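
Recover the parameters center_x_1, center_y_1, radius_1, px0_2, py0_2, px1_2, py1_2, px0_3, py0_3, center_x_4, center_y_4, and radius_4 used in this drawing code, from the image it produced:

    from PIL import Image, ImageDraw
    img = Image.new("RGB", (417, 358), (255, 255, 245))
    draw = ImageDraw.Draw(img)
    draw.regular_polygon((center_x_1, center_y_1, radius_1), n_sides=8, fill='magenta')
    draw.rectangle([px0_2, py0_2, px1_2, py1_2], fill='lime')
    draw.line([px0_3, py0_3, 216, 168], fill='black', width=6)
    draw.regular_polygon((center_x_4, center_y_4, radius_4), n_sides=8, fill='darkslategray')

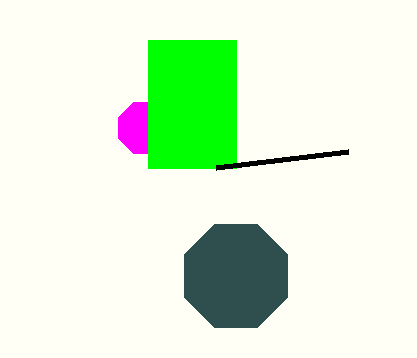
center_x_1 = 144
center_y_1 = 128
radius_1 = 28
px0_2 = 148
py0_2 = 40
px1_2 = 236
py1_2 = 168
px0_3 = 348
py0_3 = 152
center_x_4 = 236
center_y_4 = 276
radius_4 = 56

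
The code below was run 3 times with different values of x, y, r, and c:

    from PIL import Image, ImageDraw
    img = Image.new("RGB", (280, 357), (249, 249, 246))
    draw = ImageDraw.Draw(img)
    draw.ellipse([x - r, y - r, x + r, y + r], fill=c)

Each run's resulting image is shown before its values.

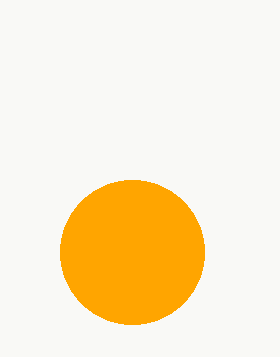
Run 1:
x = 132, y = 252, r = 72, c = 'orange'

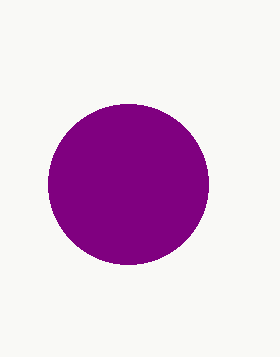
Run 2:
x = 128, y = 184, r = 80, c = 'purple'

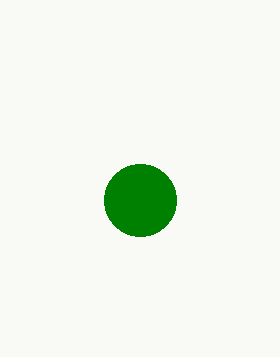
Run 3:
x = 140; y = 200; r = 36; c = 'green'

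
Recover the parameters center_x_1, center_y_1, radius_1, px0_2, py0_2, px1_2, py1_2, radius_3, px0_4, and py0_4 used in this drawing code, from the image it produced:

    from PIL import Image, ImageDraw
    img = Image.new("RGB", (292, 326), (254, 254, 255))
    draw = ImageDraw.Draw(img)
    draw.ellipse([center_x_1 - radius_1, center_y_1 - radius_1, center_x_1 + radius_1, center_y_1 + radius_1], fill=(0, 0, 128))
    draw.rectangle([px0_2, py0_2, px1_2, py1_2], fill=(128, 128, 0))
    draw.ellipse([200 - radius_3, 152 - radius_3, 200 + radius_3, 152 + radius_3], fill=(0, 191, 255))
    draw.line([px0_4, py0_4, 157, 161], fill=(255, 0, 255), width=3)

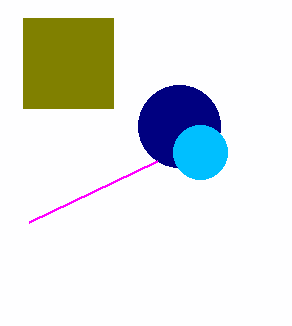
center_x_1 = 179, center_y_1 = 126, radius_1 = 41, px0_2 = 23, py0_2 = 18, px1_2 = 113, py1_2 = 108, radius_3 = 27, px0_4 = 29, py0_4 = 222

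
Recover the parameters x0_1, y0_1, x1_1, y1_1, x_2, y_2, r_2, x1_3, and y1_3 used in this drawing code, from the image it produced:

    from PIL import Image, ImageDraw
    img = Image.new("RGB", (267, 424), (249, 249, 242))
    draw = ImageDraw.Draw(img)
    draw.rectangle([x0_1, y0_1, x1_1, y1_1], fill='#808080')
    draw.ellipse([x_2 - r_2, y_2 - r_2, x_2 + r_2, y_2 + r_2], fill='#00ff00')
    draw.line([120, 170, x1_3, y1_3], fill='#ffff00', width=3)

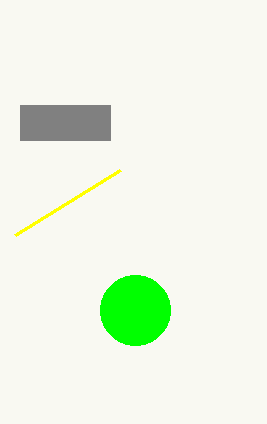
x0_1 = 20, y0_1 = 105, x1_1 = 110, y1_1 = 140, x_2 = 135, y_2 = 310, r_2 = 35, x1_3 = 15, y1_3 = 235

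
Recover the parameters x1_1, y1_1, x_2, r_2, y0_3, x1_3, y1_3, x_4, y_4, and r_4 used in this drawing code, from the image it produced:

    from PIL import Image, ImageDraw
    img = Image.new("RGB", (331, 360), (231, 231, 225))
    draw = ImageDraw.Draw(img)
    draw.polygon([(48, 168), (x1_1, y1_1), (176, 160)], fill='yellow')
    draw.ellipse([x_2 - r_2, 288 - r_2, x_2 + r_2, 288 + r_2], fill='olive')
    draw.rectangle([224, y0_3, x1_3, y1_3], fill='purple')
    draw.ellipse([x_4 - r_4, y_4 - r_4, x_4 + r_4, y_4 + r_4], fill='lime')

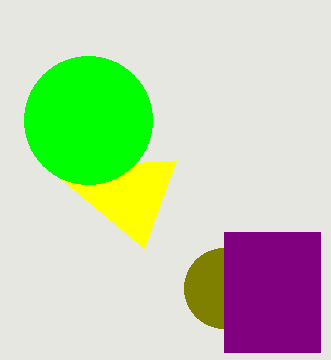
x1_1 = 144
y1_1 = 248
x_2 = 224
r_2 = 40
y0_3 = 232
x1_3 = 320
y1_3 = 352
x_4 = 88
y_4 = 120
r_4 = 64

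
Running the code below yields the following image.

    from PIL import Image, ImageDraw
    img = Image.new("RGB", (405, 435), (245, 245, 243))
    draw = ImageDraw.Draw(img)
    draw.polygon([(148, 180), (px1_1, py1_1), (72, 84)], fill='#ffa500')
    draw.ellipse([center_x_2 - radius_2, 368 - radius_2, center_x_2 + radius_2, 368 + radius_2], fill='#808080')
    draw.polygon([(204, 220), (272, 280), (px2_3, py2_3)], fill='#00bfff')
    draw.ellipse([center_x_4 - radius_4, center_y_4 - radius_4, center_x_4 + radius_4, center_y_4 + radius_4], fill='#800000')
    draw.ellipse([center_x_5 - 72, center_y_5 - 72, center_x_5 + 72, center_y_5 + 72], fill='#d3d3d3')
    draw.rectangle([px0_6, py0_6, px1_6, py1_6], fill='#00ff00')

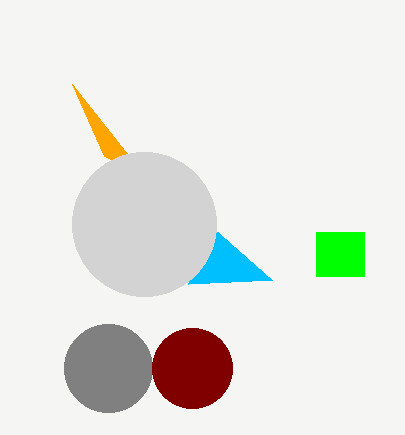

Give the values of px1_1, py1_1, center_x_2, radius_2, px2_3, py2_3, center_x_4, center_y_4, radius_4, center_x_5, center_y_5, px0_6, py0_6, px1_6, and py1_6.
px1_1 = 104
py1_1 = 156
center_x_2 = 108
radius_2 = 44
px2_3 = 188
py2_3 = 284
center_x_4 = 192
center_y_4 = 368
radius_4 = 40
center_x_5 = 144
center_y_5 = 224
px0_6 = 316
py0_6 = 232
px1_6 = 364
py1_6 = 276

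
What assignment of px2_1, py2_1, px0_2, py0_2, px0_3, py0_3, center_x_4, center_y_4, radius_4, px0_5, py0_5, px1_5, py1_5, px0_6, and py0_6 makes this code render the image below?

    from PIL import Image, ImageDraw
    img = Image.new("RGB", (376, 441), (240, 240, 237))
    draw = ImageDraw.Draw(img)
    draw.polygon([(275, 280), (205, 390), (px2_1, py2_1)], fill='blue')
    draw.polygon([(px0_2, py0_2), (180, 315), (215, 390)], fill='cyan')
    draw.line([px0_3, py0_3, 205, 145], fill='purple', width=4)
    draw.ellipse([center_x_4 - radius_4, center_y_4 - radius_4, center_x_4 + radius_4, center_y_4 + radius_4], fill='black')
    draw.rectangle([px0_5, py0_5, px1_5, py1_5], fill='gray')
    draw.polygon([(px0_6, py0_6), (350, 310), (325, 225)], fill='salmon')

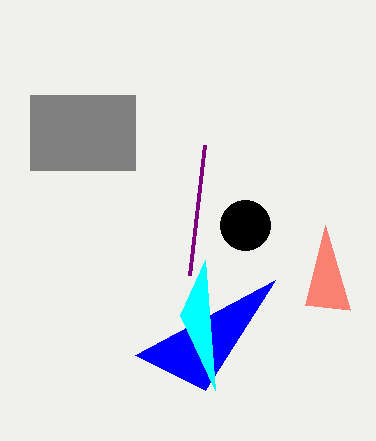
px2_1 = 135
py2_1 = 355
px0_2 = 205
py0_2 = 260
px0_3 = 190
py0_3 = 275
center_x_4 = 245
center_y_4 = 225
radius_4 = 25
px0_5 = 30
py0_5 = 95
px1_5 = 135
py1_5 = 170
px0_6 = 305
py0_6 = 305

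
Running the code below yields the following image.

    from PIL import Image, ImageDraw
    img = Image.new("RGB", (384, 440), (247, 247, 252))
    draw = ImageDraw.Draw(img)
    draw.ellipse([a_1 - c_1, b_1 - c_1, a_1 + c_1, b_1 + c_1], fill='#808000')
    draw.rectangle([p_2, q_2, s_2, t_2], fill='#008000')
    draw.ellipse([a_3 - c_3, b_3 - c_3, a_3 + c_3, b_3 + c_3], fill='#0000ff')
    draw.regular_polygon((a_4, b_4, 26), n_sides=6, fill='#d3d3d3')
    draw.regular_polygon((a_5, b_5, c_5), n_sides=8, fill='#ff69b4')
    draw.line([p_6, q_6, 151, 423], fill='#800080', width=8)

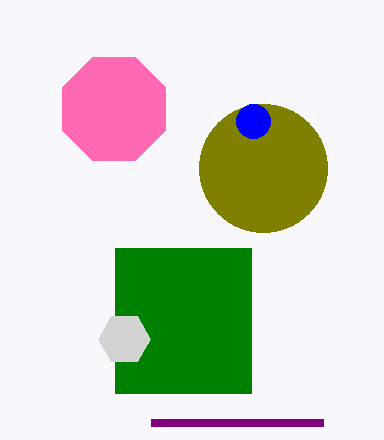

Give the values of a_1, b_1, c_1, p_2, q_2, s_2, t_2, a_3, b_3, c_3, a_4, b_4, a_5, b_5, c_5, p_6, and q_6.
a_1 = 263, b_1 = 168, c_1 = 64, p_2 = 115, q_2 = 248, s_2 = 251, t_2 = 393, a_3 = 253, b_3 = 121, c_3 = 17, a_4 = 124, b_4 = 339, a_5 = 114, b_5 = 109, c_5 = 56, p_6 = 323, q_6 = 423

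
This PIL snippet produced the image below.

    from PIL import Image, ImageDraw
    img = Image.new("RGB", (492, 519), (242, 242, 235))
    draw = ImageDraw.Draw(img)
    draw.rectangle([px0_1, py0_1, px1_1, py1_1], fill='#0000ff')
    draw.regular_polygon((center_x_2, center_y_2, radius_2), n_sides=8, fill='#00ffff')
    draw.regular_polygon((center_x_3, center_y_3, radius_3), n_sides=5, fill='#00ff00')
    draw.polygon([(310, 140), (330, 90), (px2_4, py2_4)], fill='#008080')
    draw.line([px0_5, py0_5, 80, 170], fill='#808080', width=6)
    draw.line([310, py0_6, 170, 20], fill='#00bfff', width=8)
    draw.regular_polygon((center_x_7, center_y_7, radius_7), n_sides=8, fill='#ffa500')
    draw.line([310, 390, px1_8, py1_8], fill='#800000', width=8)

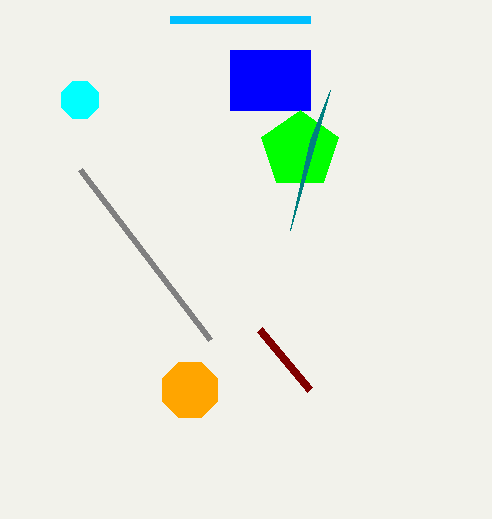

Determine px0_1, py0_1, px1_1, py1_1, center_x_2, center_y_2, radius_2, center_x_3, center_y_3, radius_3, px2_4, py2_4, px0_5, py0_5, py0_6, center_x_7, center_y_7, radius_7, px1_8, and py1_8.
px0_1 = 230
py0_1 = 50
px1_1 = 310
py1_1 = 110
center_x_2 = 80
center_y_2 = 100
radius_2 = 20
center_x_3 = 300
center_y_3 = 150
radius_3 = 40
px2_4 = 290
py2_4 = 230
px0_5 = 210
py0_5 = 340
py0_6 = 20
center_x_7 = 190
center_y_7 = 390
radius_7 = 30
px1_8 = 260
py1_8 = 330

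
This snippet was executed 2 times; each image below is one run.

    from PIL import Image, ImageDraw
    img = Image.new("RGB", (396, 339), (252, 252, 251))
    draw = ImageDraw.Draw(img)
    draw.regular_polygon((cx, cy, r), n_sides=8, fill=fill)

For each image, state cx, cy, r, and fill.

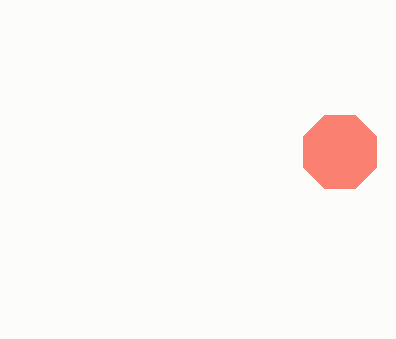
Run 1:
cx = 340; cy = 152; r = 40; fill = 'salmon'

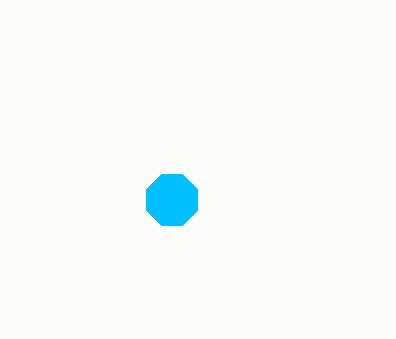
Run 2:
cx = 172, cy = 200, r = 28, fill = 'deepskyblue'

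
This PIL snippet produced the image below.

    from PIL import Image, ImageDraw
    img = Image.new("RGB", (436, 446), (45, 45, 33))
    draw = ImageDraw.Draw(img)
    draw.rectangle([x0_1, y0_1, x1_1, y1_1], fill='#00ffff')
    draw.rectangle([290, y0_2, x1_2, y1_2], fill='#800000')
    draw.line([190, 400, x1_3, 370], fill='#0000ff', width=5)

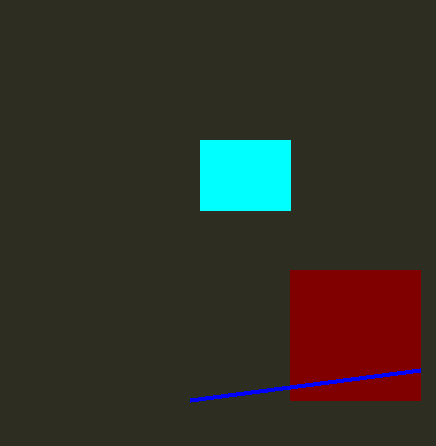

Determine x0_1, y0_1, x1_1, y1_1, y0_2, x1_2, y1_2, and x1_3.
x0_1 = 200, y0_1 = 140, x1_1 = 290, y1_1 = 210, y0_2 = 270, x1_2 = 420, y1_2 = 400, x1_3 = 420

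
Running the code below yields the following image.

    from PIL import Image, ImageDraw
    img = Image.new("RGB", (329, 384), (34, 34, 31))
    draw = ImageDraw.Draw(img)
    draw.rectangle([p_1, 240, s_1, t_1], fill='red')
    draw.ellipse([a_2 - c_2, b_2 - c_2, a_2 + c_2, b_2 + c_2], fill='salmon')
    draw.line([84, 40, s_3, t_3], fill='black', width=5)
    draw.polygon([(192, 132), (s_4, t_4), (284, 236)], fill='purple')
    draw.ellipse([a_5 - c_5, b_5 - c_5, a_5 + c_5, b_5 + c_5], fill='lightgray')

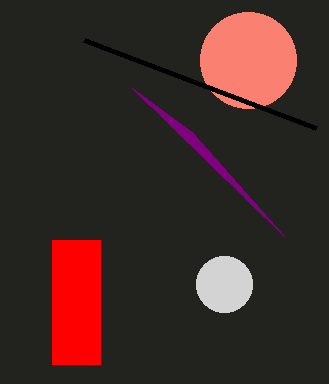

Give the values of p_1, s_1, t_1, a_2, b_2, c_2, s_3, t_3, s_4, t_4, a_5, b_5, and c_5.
p_1 = 52
s_1 = 100
t_1 = 364
a_2 = 248
b_2 = 60
c_2 = 48
s_3 = 316
t_3 = 128
s_4 = 132
t_4 = 88
a_5 = 224
b_5 = 284
c_5 = 28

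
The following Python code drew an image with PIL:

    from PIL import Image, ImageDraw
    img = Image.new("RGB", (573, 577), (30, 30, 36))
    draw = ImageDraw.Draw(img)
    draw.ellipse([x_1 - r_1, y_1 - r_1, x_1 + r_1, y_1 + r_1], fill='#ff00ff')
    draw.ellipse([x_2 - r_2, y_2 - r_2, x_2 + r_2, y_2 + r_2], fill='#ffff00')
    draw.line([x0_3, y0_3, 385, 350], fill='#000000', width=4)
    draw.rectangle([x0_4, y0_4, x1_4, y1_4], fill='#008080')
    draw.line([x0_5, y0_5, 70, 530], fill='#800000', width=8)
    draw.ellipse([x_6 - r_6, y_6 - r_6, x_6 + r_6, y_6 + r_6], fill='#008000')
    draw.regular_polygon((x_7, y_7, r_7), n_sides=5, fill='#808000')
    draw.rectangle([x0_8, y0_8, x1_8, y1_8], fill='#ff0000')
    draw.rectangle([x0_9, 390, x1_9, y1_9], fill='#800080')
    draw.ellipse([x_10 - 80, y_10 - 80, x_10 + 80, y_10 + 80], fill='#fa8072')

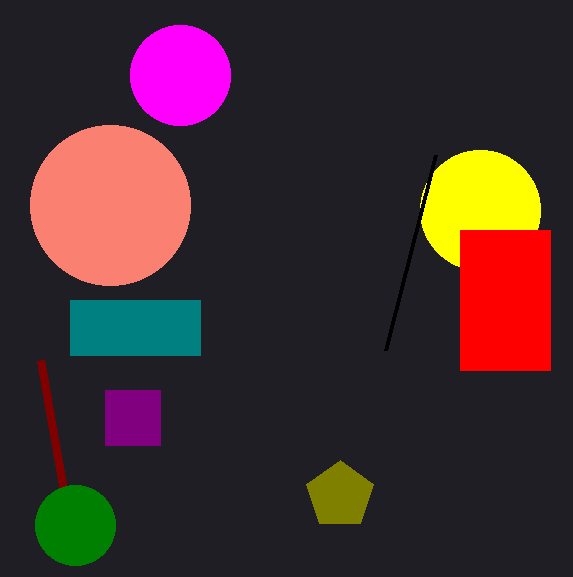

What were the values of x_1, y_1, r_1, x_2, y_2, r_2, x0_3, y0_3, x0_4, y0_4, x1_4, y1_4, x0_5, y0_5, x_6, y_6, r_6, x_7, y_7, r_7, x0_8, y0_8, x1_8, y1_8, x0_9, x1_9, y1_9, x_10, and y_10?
x_1 = 180
y_1 = 75
r_1 = 50
x_2 = 480
y_2 = 210
r_2 = 60
x0_3 = 435
y0_3 = 155
x0_4 = 70
y0_4 = 300
x1_4 = 200
y1_4 = 355
x0_5 = 40
y0_5 = 360
x_6 = 75
y_6 = 525
r_6 = 40
x_7 = 340
y_7 = 495
r_7 = 35
x0_8 = 460
y0_8 = 230
x1_8 = 550
y1_8 = 370
x0_9 = 105
x1_9 = 160
y1_9 = 445
x_10 = 110
y_10 = 205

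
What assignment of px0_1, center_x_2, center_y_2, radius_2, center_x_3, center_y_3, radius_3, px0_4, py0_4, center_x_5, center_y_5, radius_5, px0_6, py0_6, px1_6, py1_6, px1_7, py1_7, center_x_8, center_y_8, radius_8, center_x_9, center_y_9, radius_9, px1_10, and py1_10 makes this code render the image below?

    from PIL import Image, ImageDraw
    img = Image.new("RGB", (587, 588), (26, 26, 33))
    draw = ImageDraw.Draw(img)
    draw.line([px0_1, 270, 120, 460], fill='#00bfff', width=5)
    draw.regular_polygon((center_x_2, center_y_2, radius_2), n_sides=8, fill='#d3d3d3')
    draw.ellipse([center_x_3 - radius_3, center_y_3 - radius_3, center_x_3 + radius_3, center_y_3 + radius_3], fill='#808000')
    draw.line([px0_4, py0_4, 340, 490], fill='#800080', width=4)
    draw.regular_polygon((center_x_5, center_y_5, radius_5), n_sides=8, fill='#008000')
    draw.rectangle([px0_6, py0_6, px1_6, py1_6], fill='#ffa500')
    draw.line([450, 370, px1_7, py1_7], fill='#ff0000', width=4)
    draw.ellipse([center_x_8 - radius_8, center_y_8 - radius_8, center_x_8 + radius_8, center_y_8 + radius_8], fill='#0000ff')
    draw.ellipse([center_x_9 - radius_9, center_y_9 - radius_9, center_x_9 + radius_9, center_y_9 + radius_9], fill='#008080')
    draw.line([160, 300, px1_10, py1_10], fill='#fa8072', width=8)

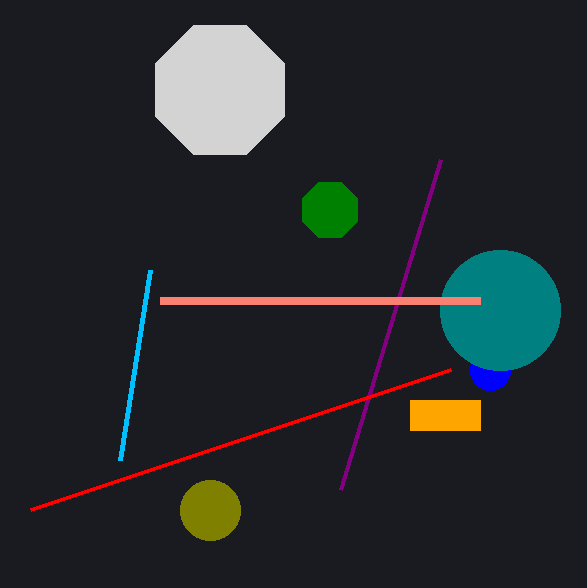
px0_1 = 150
center_x_2 = 220
center_y_2 = 90
radius_2 = 70
center_x_3 = 210
center_y_3 = 510
radius_3 = 30
px0_4 = 440
py0_4 = 160
center_x_5 = 330
center_y_5 = 210
radius_5 = 30
px0_6 = 410
py0_6 = 400
px1_6 = 480
py1_6 = 430
px1_7 = 30
py1_7 = 510
center_x_8 = 490
center_y_8 = 370
radius_8 = 20
center_x_9 = 500
center_y_9 = 310
radius_9 = 60
px1_10 = 480
py1_10 = 300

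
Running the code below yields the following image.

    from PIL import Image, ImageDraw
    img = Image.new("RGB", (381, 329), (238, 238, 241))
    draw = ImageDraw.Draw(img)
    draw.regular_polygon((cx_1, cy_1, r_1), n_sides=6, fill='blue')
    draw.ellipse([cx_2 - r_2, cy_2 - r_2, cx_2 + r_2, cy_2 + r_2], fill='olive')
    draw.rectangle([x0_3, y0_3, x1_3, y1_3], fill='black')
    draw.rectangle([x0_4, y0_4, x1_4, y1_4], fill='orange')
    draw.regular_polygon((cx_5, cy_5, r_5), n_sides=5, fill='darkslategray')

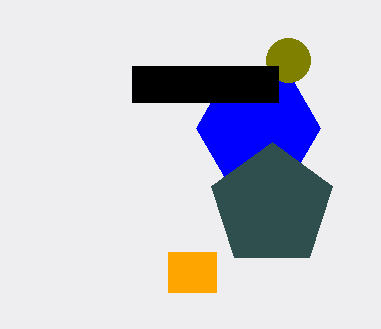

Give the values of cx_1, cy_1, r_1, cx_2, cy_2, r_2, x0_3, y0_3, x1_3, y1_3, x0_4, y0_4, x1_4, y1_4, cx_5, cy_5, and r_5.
cx_1 = 258, cy_1 = 128, r_1 = 62, cx_2 = 288, cy_2 = 60, r_2 = 22, x0_3 = 132, y0_3 = 66, x1_3 = 278, y1_3 = 102, x0_4 = 168, y0_4 = 252, x1_4 = 216, y1_4 = 292, cx_5 = 272, cy_5 = 206, r_5 = 64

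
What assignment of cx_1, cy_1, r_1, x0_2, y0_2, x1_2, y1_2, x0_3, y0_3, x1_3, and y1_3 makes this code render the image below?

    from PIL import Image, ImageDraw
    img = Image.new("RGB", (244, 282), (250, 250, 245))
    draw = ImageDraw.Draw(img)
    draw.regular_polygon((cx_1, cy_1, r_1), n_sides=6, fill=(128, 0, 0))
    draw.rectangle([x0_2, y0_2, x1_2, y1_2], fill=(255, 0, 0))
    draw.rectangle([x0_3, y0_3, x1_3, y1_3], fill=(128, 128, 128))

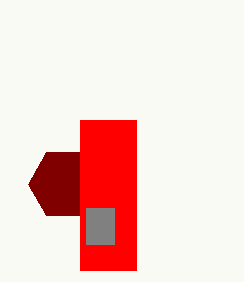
cx_1 = 64
cy_1 = 184
r_1 = 36
x0_2 = 80
y0_2 = 120
x1_2 = 136
y1_2 = 270
x0_3 = 86
y0_3 = 208
x1_3 = 114
y1_3 = 244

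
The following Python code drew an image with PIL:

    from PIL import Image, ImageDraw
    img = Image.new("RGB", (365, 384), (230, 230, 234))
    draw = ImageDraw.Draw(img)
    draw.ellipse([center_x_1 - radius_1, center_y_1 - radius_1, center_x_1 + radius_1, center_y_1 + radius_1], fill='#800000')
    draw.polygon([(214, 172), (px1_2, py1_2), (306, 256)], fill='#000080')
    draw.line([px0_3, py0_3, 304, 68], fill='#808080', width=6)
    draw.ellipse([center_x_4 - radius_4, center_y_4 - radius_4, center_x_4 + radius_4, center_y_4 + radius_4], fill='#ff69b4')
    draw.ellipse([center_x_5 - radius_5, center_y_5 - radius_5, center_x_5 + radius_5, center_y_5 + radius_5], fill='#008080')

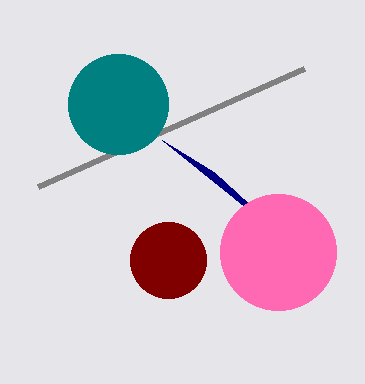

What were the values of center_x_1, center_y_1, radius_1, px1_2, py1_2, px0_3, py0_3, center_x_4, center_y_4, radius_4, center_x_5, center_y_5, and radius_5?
center_x_1 = 168; center_y_1 = 260; radius_1 = 38; px1_2 = 162; py1_2 = 140; px0_3 = 38; py0_3 = 186; center_x_4 = 278; center_y_4 = 252; radius_4 = 58; center_x_5 = 118; center_y_5 = 104; radius_5 = 50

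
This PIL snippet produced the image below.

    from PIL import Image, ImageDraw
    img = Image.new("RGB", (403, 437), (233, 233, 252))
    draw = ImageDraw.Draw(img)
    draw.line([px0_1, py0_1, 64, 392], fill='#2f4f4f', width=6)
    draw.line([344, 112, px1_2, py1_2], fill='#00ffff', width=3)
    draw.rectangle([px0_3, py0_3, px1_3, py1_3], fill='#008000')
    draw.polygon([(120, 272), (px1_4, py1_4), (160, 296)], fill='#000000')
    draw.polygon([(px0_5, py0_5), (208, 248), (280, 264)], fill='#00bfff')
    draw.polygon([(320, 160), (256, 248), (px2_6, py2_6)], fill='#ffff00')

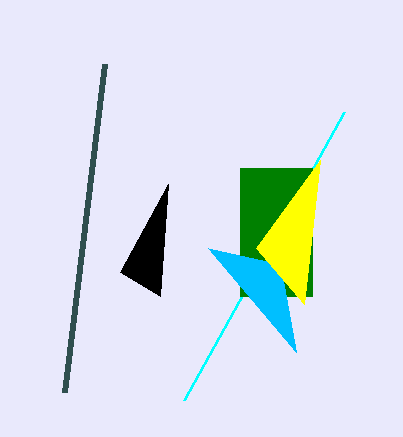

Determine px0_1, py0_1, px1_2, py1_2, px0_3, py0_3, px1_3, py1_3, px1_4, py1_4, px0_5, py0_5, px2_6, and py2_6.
px0_1 = 104; py0_1 = 64; px1_2 = 184; py1_2 = 400; px0_3 = 240; py0_3 = 168; px1_3 = 312; py1_3 = 296; px1_4 = 168; py1_4 = 184; px0_5 = 296; py0_5 = 352; px2_6 = 304; py2_6 = 304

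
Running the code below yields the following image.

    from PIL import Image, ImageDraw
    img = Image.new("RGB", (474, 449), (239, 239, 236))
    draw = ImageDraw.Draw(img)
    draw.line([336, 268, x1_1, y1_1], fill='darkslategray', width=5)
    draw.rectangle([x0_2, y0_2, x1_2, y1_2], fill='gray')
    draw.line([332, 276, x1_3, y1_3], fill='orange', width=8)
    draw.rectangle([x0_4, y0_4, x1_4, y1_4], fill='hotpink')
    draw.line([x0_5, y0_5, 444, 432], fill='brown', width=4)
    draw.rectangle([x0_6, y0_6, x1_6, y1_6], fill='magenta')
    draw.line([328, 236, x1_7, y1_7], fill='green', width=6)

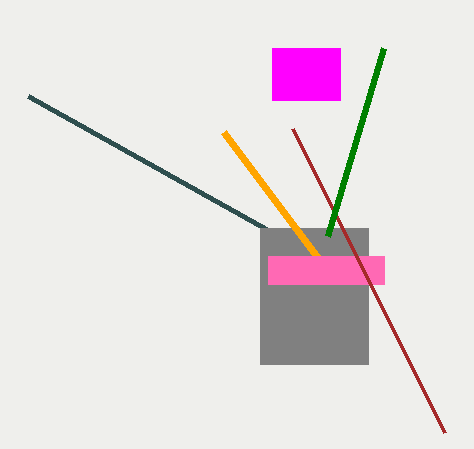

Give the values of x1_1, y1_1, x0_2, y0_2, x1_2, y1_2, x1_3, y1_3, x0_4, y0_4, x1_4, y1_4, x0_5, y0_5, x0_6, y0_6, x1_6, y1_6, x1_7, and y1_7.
x1_1 = 28, y1_1 = 96, x0_2 = 260, y0_2 = 228, x1_2 = 368, y1_2 = 364, x1_3 = 224, y1_3 = 132, x0_4 = 268, y0_4 = 256, x1_4 = 384, y1_4 = 284, x0_5 = 292, y0_5 = 128, x0_6 = 272, y0_6 = 48, x1_6 = 340, y1_6 = 100, x1_7 = 384, y1_7 = 48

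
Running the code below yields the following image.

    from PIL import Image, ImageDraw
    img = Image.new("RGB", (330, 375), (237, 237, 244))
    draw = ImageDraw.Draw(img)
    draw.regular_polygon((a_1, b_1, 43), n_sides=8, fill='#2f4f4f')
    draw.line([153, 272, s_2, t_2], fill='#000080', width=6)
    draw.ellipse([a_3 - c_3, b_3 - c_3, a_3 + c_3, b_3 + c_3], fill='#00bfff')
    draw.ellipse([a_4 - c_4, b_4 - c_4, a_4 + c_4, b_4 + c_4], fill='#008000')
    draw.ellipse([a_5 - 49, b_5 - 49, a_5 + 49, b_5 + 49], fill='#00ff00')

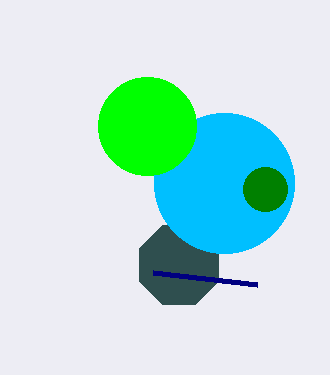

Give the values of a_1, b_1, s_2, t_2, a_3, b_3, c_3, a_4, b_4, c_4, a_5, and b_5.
a_1 = 179, b_1 = 265, s_2 = 257, t_2 = 284, a_3 = 224, b_3 = 183, c_3 = 70, a_4 = 265, b_4 = 189, c_4 = 22, a_5 = 147, b_5 = 126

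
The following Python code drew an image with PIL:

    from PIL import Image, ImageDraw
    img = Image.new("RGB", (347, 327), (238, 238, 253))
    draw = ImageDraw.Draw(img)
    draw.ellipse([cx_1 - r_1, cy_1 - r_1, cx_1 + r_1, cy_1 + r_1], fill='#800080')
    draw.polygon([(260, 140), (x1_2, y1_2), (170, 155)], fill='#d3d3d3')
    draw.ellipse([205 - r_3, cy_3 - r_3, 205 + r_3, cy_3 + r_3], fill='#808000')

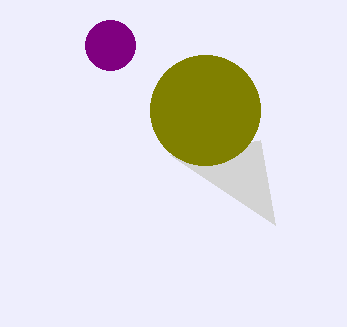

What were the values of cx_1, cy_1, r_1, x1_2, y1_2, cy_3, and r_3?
cx_1 = 110, cy_1 = 45, r_1 = 25, x1_2 = 275, y1_2 = 225, cy_3 = 110, r_3 = 55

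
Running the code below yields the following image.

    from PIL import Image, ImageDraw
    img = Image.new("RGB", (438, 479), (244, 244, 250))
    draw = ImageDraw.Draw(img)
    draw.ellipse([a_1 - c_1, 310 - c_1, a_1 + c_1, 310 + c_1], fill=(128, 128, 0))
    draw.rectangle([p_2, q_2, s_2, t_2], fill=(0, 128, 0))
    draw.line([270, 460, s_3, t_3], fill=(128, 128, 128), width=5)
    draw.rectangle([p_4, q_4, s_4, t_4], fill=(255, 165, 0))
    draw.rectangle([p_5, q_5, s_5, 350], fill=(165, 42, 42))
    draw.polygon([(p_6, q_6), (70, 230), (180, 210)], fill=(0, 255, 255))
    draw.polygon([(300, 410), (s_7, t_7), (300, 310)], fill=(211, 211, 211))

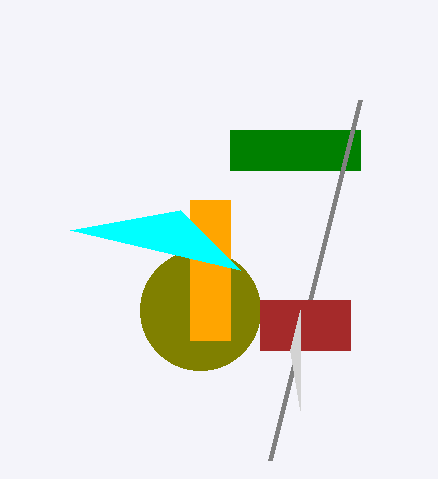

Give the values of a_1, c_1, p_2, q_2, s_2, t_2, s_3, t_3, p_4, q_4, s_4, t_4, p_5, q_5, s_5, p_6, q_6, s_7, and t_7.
a_1 = 200, c_1 = 60, p_2 = 230, q_2 = 130, s_2 = 360, t_2 = 170, s_3 = 360, t_3 = 100, p_4 = 190, q_4 = 200, s_4 = 230, t_4 = 340, p_5 = 260, q_5 = 300, s_5 = 350, p_6 = 240, q_6 = 270, s_7 = 290, t_7 = 350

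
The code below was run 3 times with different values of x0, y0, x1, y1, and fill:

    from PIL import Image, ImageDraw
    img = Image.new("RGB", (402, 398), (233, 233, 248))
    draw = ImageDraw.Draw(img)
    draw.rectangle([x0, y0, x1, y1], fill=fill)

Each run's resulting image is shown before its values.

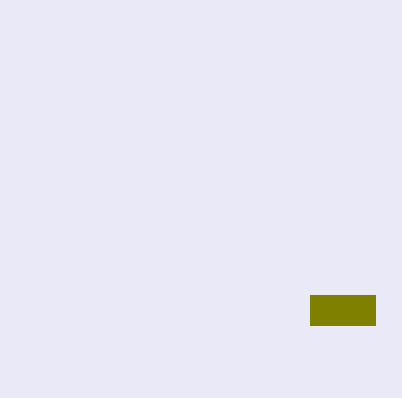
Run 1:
x0 = 310, y0 = 295, x1 = 375, y1 = 325, fill = 'olive'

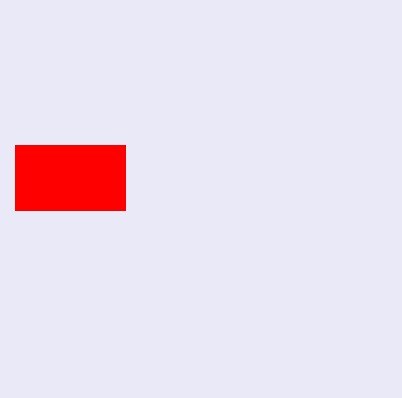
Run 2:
x0 = 15
y0 = 145
x1 = 125
y1 = 210
fill = 'red'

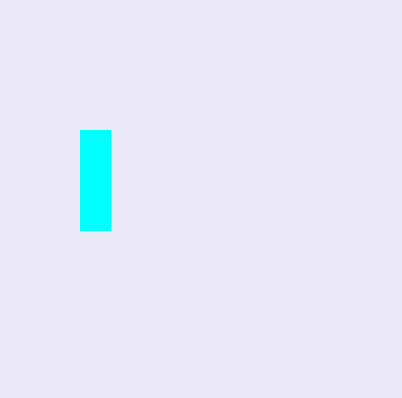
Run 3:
x0 = 80; y0 = 130; x1 = 110; y1 = 230; fill = 'cyan'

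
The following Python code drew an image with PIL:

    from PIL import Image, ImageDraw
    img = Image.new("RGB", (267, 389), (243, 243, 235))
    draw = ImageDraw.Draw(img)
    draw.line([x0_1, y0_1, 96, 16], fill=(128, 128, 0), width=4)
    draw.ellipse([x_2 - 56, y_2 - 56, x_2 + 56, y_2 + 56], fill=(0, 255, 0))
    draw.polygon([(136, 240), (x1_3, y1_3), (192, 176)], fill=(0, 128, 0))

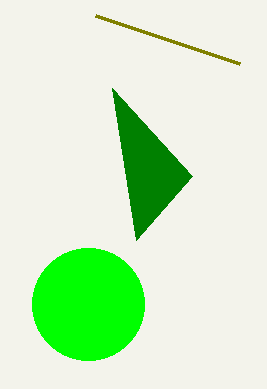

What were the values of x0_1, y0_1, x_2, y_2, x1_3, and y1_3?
x0_1 = 240; y0_1 = 64; x_2 = 88; y_2 = 304; x1_3 = 112; y1_3 = 88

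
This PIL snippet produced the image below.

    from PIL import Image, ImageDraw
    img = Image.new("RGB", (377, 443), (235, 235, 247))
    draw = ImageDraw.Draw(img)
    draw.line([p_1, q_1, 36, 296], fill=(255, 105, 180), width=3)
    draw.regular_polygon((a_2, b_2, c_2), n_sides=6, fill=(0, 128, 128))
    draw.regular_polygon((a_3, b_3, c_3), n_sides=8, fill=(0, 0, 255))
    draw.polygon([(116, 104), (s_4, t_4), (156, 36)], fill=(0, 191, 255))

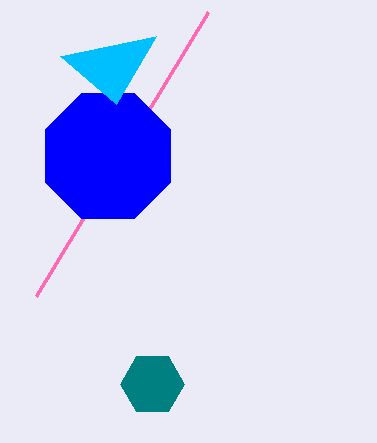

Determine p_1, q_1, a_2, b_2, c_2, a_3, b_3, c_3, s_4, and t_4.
p_1 = 208, q_1 = 12, a_2 = 152, b_2 = 384, c_2 = 32, a_3 = 108, b_3 = 156, c_3 = 68, s_4 = 60, t_4 = 56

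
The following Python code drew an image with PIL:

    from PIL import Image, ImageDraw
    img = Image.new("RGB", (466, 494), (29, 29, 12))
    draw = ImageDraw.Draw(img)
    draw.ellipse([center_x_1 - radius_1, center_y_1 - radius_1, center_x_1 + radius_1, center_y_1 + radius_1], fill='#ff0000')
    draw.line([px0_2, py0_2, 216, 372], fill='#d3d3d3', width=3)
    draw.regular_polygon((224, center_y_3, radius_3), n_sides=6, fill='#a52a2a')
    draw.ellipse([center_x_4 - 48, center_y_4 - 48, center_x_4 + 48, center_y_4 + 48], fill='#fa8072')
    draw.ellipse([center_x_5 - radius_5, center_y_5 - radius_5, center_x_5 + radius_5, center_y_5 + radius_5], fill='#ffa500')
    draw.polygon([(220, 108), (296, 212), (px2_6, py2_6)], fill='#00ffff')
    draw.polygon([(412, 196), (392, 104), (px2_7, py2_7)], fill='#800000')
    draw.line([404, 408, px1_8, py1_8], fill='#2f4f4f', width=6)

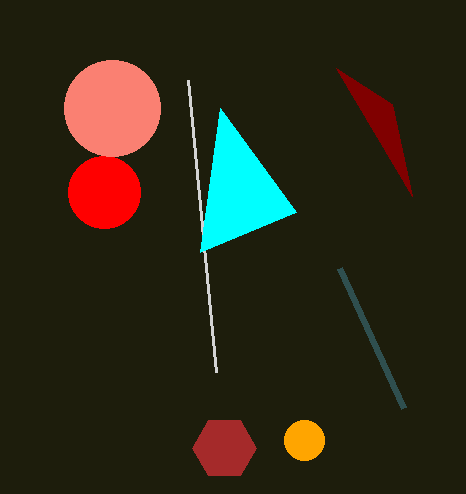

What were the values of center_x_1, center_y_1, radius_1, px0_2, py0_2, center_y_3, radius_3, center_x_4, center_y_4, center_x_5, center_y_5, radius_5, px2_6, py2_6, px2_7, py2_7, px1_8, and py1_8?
center_x_1 = 104, center_y_1 = 192, radius_1 = 36, px0_2 = 188, py0_2 = 80, center_y_3 = 448, radius_3 = 32, center_x_4 = 112, center_y_4 = 108, center_x_5 = 304, center_y_5 = 440, radius_5 = 20, px2_6 = 200, py2_6 = 252, px2_7 = 336, py2_7 = 68, px1_8 = 340, py1_8 = 268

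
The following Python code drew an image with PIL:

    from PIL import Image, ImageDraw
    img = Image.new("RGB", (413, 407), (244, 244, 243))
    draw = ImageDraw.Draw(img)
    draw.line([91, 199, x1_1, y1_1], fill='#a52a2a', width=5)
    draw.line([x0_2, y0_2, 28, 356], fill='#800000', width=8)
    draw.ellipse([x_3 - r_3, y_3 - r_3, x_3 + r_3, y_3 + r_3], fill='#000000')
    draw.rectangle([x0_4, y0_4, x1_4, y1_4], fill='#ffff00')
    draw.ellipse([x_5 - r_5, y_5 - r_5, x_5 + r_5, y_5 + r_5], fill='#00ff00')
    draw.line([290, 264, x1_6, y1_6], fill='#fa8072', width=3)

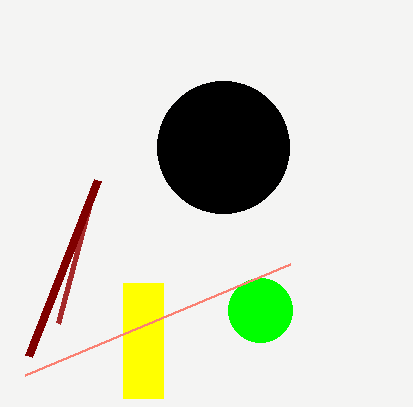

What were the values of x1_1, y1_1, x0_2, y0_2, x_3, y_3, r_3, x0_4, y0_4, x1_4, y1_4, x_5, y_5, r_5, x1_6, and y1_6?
x1_1 = 58, y1_1 = 323, x0_2 = 97, y0_2 = 180, x_3 = 223, y_3 = 147, r_3 = 66, x0_4 = 123, y0_4 = 283, x1_4 = 163, y1_4 = 398, x_5 = 260, y_5 = 310, r_5 = 32, x1_6 = 25, y1_6 = 375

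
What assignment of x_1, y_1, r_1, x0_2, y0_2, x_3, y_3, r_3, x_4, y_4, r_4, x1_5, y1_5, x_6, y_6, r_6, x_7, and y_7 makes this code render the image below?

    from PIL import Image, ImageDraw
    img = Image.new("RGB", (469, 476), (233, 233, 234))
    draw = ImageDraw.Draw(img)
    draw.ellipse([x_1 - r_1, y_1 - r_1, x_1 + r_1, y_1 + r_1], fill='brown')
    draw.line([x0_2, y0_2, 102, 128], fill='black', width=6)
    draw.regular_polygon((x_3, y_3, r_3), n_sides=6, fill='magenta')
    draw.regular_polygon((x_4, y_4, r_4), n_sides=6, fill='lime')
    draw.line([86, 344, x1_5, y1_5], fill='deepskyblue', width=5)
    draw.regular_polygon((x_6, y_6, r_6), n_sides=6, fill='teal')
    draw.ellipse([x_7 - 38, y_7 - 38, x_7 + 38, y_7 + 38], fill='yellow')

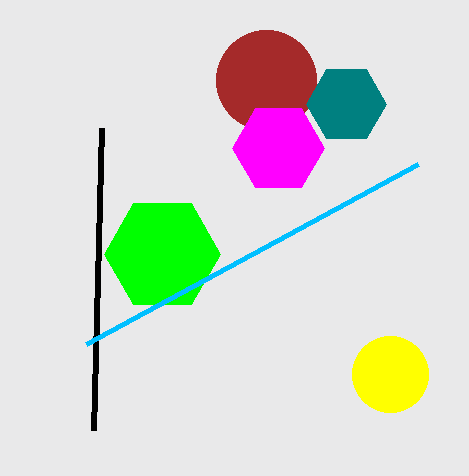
x_1 = 266; y_1 = 80; r_1 = 50; x0_2 = 94; y0_2 = 430; x_3 = 278; y_3 = 148; r_3 = 46; x_4 = 162; y_4 = 254; r_4 = 58; x1_5 = 418; y1_5 = 164; x_6 = 346; y_6 = 104; r_6 = 40; x_7 = 390; y_7 = 374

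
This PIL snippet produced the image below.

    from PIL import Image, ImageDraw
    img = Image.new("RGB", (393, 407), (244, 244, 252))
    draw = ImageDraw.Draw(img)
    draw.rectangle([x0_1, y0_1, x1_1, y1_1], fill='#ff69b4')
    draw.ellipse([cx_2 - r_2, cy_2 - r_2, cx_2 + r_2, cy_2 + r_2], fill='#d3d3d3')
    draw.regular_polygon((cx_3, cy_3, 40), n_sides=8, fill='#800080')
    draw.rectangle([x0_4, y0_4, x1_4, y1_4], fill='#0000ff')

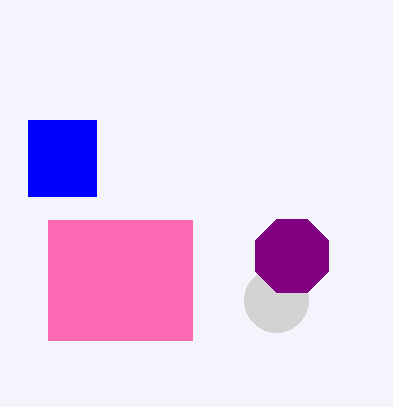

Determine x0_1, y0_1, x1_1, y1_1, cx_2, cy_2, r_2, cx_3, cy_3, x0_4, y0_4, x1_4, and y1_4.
x0_1 = 48, y0_1 = 220, x1_1 = 192, y1_1 = 340, cx_2 = 276, cy_2 = 300, r_2 = 32, cx_3 = 292, cy_3 = 256, x0_4 = 28, y0_4 = 120, x1_4 = 96, y1_4 = 196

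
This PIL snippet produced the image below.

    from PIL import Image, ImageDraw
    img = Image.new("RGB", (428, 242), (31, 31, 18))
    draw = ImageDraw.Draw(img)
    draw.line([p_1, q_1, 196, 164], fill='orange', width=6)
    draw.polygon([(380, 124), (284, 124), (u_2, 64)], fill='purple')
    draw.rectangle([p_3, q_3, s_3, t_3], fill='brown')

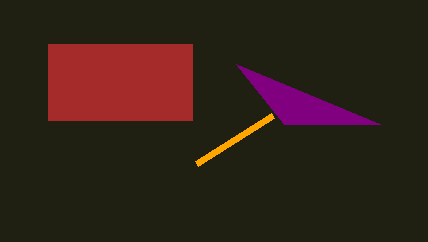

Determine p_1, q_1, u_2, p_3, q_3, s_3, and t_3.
p_1 = 272
q_1 = 116
u_2 = 236
p_3 = 48
q_3 = 44
s_3 = 192
t_3 = 120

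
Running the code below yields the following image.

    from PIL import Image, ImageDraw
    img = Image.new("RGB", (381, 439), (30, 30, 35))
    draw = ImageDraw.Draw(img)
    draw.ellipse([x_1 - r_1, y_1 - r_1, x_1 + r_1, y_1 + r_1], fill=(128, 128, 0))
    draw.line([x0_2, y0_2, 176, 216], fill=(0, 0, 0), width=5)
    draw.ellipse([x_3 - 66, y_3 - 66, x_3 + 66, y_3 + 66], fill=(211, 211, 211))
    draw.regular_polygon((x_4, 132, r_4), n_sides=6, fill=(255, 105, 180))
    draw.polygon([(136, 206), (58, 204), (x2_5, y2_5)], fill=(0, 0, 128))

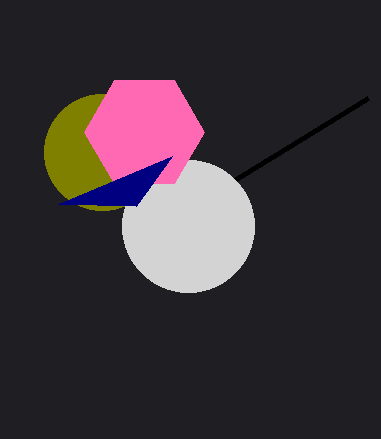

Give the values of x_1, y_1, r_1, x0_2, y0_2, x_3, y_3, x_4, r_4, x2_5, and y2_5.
x_1 = 102, y_1 = 152, r_1 = 58, x0_2 = 368, y0_2 = 98, x_3 = 188, y_3 = 226, x_4 = 144, r_4 = 60, x2_5 = 172, y2_5 = 156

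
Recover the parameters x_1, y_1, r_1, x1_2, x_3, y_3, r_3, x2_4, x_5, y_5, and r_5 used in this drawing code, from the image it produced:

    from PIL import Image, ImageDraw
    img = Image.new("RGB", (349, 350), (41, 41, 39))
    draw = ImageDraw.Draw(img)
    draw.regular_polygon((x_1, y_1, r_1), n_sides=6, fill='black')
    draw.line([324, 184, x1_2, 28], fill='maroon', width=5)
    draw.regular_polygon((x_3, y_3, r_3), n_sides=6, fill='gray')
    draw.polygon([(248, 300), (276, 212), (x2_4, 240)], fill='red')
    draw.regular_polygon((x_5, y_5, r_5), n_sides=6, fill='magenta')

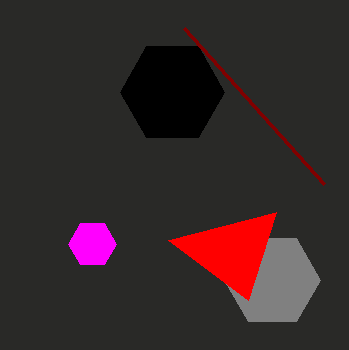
x_1 = 172
y_1 = 92
r_1 = 52
x1_2 = 184
x_3 = 272
y_3 = 280
r_3 = 48
x2_4 = 168
x_5 = 92
y_5 = 244
r_5 = 24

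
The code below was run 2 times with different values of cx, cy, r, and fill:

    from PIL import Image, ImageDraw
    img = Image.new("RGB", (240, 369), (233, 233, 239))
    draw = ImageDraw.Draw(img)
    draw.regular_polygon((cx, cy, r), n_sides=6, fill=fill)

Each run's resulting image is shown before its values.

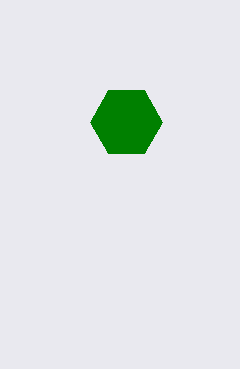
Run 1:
cx = 126, cy = 122, r = 36, fill = 'green'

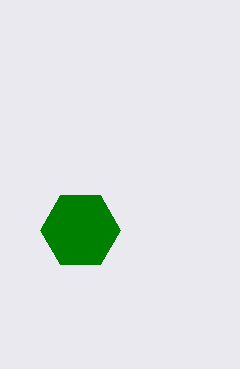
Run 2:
cx = 80
cy = 230
r = 40
fill = 'green'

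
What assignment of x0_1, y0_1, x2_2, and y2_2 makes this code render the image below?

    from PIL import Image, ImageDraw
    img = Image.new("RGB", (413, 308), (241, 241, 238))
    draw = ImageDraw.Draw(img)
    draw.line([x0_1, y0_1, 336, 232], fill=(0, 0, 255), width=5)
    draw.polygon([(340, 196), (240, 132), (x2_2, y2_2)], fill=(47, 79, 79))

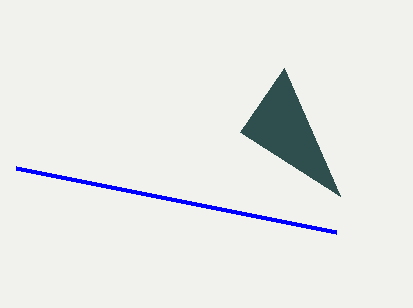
x0_1 = 16
y0_1 = 168
x2_2 = 284
y2_2 = 68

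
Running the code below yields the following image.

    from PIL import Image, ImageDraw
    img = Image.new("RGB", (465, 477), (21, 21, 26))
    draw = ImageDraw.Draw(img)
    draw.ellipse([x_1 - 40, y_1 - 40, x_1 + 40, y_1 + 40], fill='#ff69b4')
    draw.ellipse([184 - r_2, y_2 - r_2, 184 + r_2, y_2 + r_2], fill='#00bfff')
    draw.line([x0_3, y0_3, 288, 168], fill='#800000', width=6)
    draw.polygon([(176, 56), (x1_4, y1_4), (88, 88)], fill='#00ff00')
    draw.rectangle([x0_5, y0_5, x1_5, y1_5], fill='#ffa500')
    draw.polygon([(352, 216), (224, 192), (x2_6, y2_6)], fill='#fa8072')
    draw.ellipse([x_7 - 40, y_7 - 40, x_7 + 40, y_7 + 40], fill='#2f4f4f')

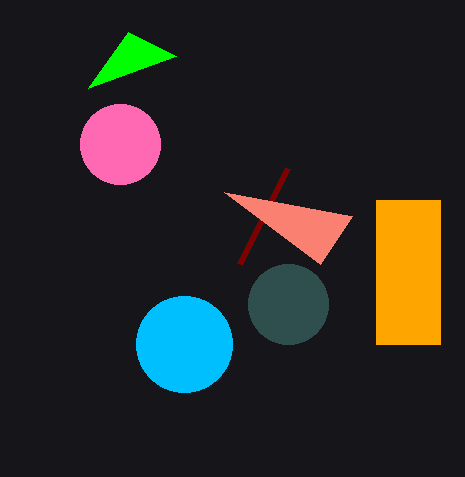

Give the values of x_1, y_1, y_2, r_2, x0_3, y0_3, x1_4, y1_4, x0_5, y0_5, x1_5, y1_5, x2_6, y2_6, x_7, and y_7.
x_1 = 120; y_1 = 144; y_2 = 344; r_2 = 48; x0_3 = 240; y0_3 = 264; x1_4 = 128; y1_4 = 32; x0_5 = 376; y0_5 = 200; x1_5 = 440; y1_5 = 344; x2_6 = 320; y2_6 = 264; x_7 = 288; y_7 = 304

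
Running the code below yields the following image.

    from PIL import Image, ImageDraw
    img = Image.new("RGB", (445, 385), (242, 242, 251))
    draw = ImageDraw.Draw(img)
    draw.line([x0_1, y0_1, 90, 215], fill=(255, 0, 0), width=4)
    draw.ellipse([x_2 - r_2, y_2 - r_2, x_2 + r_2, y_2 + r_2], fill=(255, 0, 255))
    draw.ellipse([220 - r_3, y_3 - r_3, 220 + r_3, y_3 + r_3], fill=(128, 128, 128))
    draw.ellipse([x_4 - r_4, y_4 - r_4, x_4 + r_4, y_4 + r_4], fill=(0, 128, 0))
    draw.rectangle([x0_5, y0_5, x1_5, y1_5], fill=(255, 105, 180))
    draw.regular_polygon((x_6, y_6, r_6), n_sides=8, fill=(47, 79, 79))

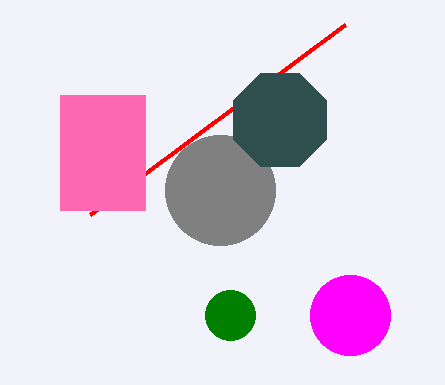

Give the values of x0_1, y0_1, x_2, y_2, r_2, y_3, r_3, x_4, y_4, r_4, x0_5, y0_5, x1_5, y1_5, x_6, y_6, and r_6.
x0_1 = 345; y0_1 = 25; x_2 = 350; y_2 = 315; r_2 = 40; y_3 = 190; r_3 = 55; x_4 = 230; y_4 = 315; r_4 = 25; x0_5 = 60; y0_5 = 95; x1_5 = 145; y1_5 = 210; x_6 = 280; y_6 = 120; r_6 = 50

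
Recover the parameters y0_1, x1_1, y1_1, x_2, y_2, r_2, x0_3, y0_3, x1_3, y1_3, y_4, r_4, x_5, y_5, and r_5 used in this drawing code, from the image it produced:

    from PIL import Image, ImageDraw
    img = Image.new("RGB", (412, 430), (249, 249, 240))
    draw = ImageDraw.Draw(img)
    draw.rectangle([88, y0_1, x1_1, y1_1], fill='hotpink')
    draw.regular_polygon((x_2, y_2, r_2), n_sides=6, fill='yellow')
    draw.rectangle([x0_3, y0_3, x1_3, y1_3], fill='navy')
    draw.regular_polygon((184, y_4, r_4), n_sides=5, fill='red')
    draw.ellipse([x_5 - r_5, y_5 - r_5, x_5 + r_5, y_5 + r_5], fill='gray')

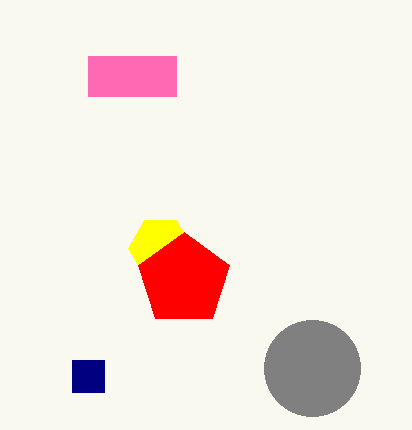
y0_1 = 56, x1_1 = 176, y1_1 = 96, x_2 = 160, y_2 = 248, r_2 = 32, x0_3 = 72, y0_3 = 360, x1_3 = 104, y1_3 = 392, y_4 = 280, r_4 = 48, x_5 = 312, y_5 = 368, r_5 = 48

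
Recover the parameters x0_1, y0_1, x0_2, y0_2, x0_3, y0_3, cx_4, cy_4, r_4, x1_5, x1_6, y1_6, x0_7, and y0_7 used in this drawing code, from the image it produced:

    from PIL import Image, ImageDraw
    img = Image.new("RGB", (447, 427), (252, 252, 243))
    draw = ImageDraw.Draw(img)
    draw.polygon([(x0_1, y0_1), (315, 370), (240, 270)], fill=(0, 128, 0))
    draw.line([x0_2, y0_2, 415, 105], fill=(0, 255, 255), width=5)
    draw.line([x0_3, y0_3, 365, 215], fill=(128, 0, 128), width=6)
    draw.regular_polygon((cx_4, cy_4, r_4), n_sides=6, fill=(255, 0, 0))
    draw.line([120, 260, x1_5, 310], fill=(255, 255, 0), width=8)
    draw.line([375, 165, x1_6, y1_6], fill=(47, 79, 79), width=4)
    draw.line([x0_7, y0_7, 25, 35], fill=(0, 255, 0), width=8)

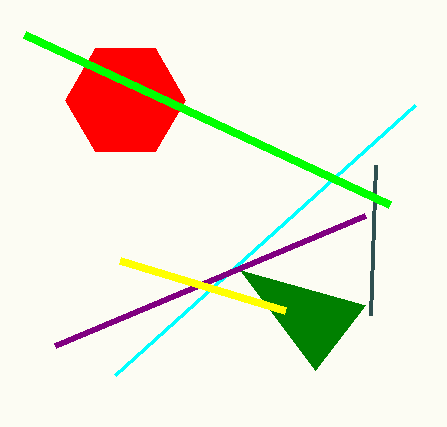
x0_1 = 365, y0_1 = 305, x0_2 = 115, y0_2 = 375, x0_3 = 55, y0_3 = 345, cx_4 = 125, cy_4 = 100, r_4 = 60, x1_5 = 285, x1_6 = 370, y1_6 = 315, x0_7 = 390, y0_7 = 205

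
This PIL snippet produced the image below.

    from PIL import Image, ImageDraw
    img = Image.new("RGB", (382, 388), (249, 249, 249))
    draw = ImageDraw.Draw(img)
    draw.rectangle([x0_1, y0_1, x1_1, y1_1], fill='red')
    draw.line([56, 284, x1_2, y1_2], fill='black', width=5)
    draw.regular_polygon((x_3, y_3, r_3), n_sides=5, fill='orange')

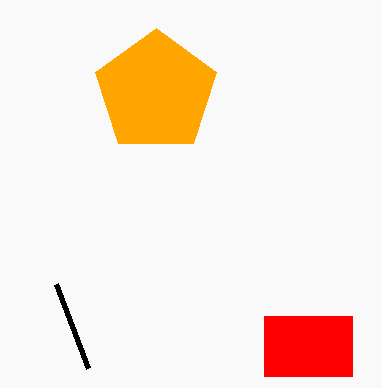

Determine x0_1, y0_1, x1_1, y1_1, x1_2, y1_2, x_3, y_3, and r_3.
x0_1 = 264
y0_1 = 316
x1_1 = 352
y1_1 = 376
x1_2 = 88
y1_2 = 368
x_3 = 156
y_3 = 92
r_3 = 64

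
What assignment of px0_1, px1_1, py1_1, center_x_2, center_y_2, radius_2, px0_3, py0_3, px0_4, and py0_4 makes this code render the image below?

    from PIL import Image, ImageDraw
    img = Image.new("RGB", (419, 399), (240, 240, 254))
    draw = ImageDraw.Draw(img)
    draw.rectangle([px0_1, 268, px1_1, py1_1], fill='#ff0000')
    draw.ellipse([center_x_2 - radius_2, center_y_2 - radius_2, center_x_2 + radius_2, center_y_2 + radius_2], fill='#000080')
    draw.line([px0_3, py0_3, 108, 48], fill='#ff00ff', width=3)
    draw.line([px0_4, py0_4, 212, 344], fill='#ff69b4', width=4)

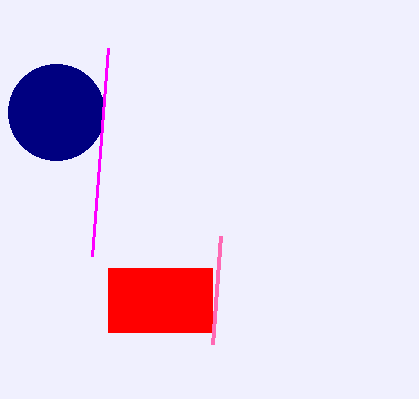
px0_1 = 108, px1_1 = 212, py1_1 = 332, center_x_2 = 56, center_y_2 = 112, radius_2 = 48, px0_3 = 92, py0_3 = 256, px0_4 = 220, py0_4 = 236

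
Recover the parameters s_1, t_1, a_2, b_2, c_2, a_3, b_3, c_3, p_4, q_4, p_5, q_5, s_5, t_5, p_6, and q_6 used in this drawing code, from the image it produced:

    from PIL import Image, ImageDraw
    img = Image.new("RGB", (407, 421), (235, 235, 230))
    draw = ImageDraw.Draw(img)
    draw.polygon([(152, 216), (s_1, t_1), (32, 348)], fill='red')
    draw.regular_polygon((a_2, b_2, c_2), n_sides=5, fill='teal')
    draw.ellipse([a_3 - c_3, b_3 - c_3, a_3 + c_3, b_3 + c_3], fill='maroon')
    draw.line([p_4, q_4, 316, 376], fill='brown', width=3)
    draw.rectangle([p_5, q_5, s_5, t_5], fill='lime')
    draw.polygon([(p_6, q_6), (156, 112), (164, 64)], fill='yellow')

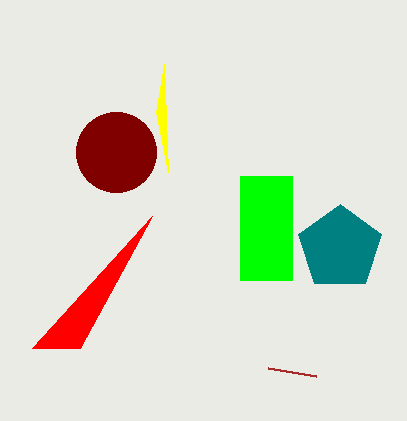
s_1 = 80; t_1 = 348; a_2 = 340; b_2 = 248; c_2 = 44; a_3 = 116; b_3 = 152; c_3 = 40; p_4 = 268; q_4 = 368; p_5 = 240; q_5 = 176; s_5 = 292; t_5 = 280; p_6 = 168; q_6 = 172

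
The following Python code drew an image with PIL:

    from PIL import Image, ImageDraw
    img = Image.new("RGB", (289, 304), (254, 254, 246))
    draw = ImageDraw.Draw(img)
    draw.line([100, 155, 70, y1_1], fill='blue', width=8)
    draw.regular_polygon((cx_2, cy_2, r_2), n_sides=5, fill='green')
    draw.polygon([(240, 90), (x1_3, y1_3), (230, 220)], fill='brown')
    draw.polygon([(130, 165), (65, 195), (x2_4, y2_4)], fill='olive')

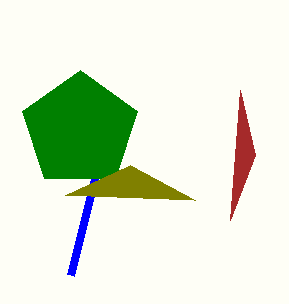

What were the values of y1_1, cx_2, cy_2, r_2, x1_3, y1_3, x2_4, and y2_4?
y1_1 = 275; cx_2 = 80; cy_2 = 130; r_2 = 60; x1_3 = 255; y1_3 = 155; x2_4 = 195; y2_4 = 200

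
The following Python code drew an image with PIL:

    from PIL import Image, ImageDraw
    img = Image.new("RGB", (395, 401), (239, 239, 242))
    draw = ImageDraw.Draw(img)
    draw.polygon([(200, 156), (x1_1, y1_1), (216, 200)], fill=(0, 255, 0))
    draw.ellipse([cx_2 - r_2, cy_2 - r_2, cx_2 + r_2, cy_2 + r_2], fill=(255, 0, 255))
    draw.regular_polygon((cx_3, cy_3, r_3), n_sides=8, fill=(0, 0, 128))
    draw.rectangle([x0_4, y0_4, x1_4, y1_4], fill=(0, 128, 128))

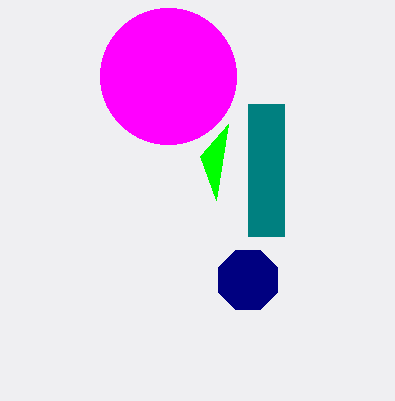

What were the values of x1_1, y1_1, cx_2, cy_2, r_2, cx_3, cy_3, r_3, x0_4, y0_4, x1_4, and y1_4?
x1_1 = 228; y1_1 = 124; cx_2 = 168; cy_2 = 76; r_2 = 68; cx_3 = 248; cy_3 = 280; r_3 = 32; x0_4 = 248; y0_4 = 104; x1_4 = 284; y1_4 = 236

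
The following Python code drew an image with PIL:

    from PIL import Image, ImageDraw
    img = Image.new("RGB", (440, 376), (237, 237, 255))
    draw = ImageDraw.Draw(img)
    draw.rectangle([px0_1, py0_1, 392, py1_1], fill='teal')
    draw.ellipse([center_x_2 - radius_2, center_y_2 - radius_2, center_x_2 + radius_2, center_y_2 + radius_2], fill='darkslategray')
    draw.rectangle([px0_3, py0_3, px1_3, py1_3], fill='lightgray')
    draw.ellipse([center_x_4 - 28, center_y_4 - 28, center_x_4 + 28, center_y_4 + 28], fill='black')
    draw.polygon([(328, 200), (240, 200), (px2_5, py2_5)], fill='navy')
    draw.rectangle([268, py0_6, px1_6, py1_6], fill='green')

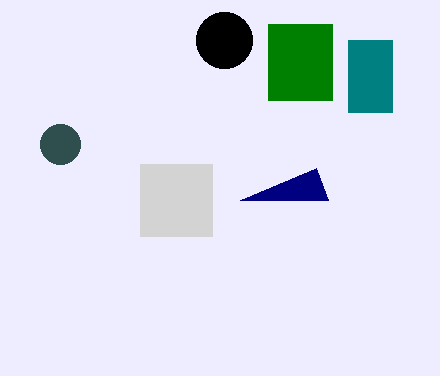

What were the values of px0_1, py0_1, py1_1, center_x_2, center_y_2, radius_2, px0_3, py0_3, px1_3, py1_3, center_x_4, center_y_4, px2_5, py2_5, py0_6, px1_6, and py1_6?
px0_1 = 348; py0_1 = 40; py1_1 = 112; center_x_2 = 60; center_y_2 = 144; radius_2 = 20; px0_3 = 140; py0_3 = 164; px1_3 = 212; py1_3 = 236; center_x_4 = 224; center_y_4 = 40; px2_5 = 316; py2_5 = 168; py0_6 = 24; px1_6 = 332; py1_6 = 100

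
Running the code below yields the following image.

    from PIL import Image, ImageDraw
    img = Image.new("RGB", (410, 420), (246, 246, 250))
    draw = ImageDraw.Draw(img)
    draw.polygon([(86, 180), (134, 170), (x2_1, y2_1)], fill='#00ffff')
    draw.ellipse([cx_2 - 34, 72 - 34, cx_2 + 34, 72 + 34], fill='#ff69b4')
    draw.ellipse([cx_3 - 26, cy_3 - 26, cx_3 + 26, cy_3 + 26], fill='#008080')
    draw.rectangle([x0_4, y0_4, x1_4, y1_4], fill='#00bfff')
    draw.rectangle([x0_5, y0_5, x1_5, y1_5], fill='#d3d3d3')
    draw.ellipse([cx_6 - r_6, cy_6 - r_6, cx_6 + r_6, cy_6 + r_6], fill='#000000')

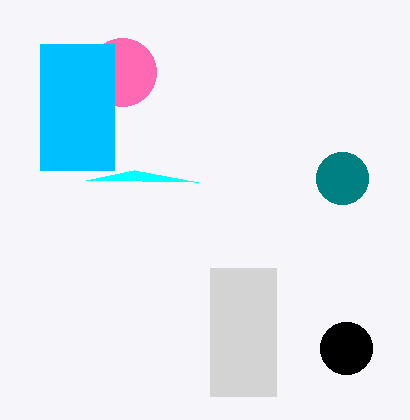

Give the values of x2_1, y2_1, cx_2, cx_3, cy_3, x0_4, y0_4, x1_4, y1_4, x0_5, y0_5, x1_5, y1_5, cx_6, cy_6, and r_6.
x2_1 = 198, y2_1 = 182, cx_2 = 122, cx_3 = 342, cy_3 = 178, x0_4 = 40, y0_4 = 44, x1_4 = 114, y1_4 = 170, x0_5 = 210, y0_5 = 268, x1_5 = 276, y1_5 = 396, cx_6 = 346, cy_6 = 348, r_6 = 26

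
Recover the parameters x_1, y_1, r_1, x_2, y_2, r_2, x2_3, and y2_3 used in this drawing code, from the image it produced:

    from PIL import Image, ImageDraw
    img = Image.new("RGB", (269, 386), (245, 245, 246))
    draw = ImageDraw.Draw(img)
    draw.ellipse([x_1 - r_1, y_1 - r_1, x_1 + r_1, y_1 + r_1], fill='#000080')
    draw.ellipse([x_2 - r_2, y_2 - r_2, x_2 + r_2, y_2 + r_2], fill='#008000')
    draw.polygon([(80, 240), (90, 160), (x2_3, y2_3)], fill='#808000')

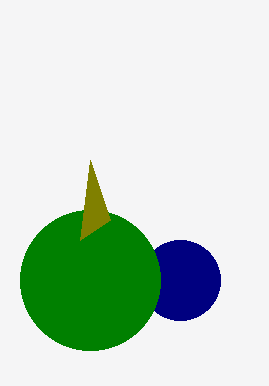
x_1 = 180, y_1 = 280, r_1 = 40, x_2 = 90, y_2 = 280, r_2 = 70, x2_3 = 110, y2_3 = 220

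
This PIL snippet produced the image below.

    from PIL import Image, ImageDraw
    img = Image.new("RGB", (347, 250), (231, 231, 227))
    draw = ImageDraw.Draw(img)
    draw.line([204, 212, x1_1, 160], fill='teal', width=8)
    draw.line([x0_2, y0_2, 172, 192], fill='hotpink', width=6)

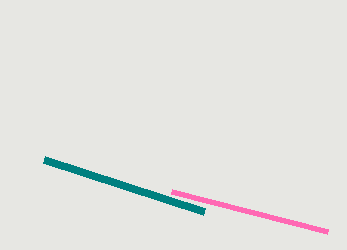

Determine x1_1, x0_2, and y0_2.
x1_1 = 44
x0_2 = 328
y0_2 = 232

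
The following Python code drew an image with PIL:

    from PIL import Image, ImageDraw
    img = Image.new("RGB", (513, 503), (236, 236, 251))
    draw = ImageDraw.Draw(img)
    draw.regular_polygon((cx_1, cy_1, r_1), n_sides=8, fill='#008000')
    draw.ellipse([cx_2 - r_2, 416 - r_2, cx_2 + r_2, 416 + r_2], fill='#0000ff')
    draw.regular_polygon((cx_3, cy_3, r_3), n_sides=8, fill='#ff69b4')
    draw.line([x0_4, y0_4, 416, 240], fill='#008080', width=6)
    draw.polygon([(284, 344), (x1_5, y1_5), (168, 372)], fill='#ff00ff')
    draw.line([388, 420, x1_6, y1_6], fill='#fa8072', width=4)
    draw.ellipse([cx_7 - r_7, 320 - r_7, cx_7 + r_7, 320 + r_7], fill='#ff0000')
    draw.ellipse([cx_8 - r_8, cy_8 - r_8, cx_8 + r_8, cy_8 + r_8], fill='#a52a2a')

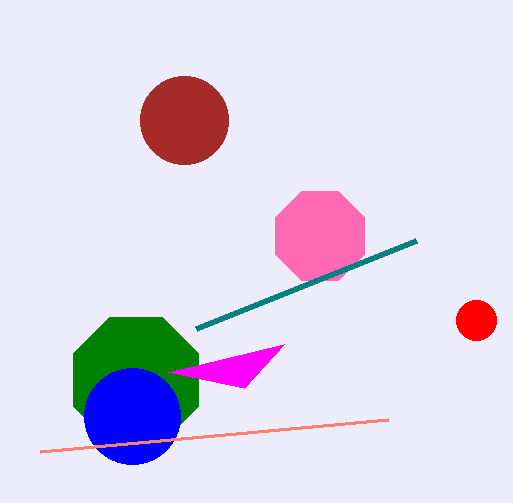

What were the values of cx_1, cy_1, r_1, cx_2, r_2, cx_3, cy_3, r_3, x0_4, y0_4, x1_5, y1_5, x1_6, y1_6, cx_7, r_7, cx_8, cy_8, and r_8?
cx_1 = 136; cy_1 = 380; r_1 = 68; cx_2 = 132; r_2 = 48; cx_3 = 320; cy_3 = 236; r_3 = 48; x0_4 = 196; y0_4 = 328; x1_5 = 244; y1_5 = 388; x1_6 = 40; y1_6 = 452; cx_7 = 476; r_7 = 20; cx_8 = 184; cy_8 = 120; r_8 = 44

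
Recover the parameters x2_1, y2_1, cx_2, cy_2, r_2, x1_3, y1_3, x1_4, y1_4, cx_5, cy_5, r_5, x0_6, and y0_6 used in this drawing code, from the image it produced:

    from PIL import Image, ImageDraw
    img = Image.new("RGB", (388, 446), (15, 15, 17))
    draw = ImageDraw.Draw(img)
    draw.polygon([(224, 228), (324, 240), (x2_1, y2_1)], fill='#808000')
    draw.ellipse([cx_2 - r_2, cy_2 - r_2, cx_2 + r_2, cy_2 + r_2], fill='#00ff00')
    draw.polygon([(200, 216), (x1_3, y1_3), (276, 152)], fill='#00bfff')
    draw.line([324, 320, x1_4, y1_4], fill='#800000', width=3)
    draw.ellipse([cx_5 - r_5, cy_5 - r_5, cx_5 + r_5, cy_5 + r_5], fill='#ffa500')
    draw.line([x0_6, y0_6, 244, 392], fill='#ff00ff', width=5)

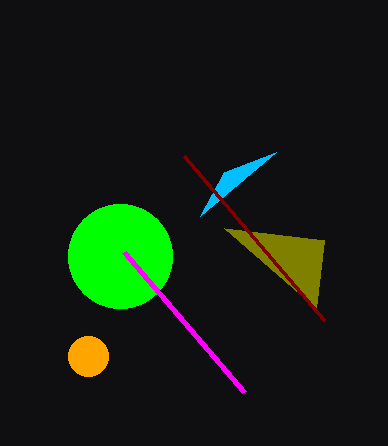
x2_1 = 316; y2_1 = 308; cx_2 = 120; cy_2 = 256; r_2 = 52; x1_3 = 224; y1_3 = 172; x1_4 = 184; y1_4 = 156; cx_5 = 88; cy_5 = 356; r_5 = 20; x0_6 = 124; y0_6 = 252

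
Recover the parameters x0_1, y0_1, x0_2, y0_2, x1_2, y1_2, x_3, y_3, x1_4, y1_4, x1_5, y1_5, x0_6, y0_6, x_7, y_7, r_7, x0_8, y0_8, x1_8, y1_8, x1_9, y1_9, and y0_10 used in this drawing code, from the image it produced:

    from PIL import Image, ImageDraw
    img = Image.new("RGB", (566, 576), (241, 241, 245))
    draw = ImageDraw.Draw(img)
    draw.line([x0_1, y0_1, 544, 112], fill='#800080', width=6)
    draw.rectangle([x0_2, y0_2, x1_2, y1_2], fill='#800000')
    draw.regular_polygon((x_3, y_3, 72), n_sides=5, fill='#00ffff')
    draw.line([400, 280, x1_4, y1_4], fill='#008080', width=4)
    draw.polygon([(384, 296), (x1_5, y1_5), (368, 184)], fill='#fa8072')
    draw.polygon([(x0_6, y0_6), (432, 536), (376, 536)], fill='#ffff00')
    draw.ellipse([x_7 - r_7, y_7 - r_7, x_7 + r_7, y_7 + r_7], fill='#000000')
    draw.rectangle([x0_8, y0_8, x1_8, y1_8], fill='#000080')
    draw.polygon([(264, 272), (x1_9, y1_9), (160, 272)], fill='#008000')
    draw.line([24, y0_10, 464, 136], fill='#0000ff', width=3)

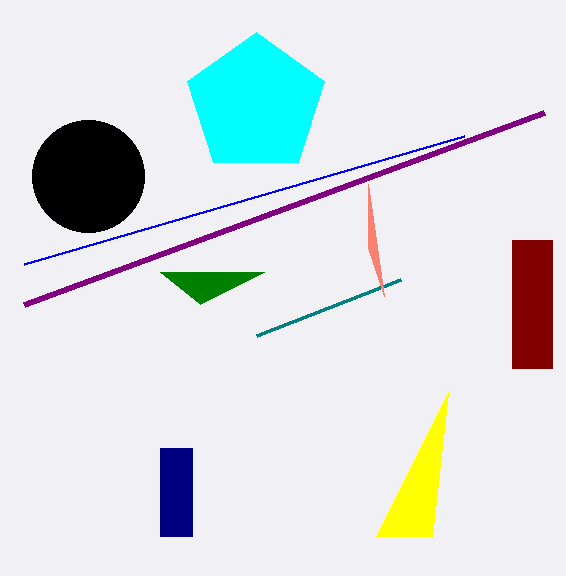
x0_1 = 24
y0_1 = 304
x0_2 = 512
y0_2 = 240
x1_2 = 552
y1_2 = 368
x_3 = 256
y_3 = 104
x1_4 = 256
y1_4 = 336
x1_5 = 368
y1_5 = 248
x0_6 = 448
y0_6 = 392
x_7 = 88
y_7 = 176
r_7 = 56
x0_8 = 160
y0_8 = 448
x1_8 = 192
y1_8 = 536
x1_9 = 200
y1_9 = 304
y0_10 = 264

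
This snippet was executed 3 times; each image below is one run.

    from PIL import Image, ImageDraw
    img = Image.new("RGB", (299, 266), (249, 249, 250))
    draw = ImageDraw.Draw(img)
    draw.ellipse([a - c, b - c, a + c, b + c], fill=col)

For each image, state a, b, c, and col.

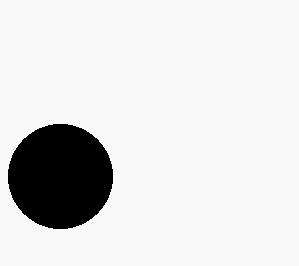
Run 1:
a = 60, b = 176, c = 52, col = 'black'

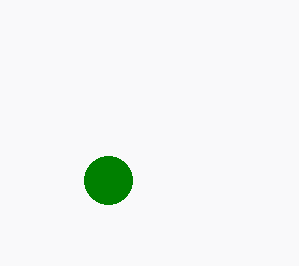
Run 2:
a = 108, b = 180, c = 24, col = 'green'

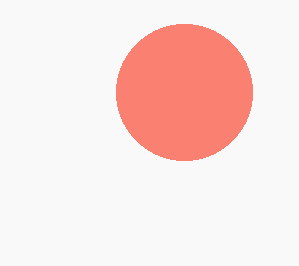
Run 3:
a = 184, b = 92, c = 68, col = 'salmon'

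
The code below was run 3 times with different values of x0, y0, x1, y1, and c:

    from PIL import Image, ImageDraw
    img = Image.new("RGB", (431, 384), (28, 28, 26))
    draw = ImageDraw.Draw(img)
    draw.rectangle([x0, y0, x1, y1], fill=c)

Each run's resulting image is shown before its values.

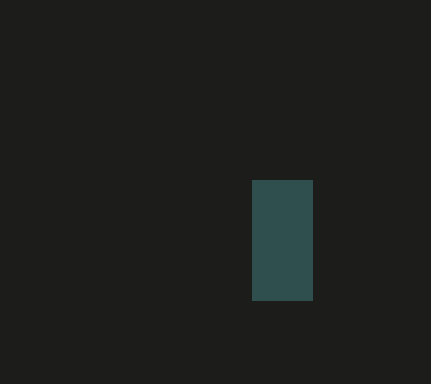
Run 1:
x0 = 252; y0 = 180; x1 = 312; y1 = 300; c = 'darkslategray'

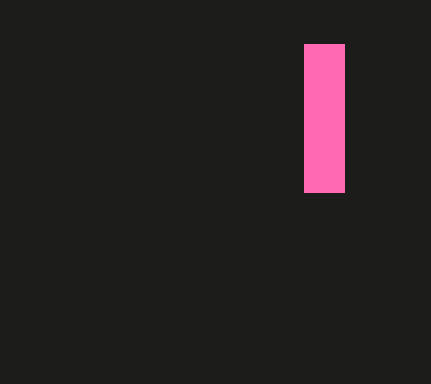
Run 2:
x0 = 304
y0 = 44
x1 = 344
y1 = 192
c = 'hotpink'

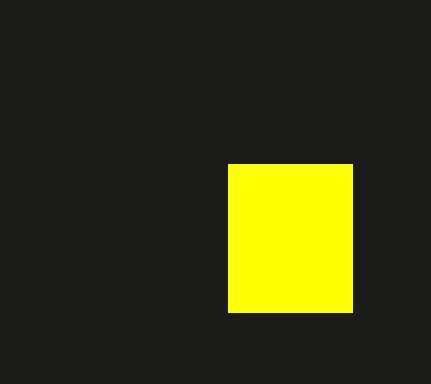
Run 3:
x0 = 228, y0 = 164, x1 = 352, y1 = 312, c = 'yellow'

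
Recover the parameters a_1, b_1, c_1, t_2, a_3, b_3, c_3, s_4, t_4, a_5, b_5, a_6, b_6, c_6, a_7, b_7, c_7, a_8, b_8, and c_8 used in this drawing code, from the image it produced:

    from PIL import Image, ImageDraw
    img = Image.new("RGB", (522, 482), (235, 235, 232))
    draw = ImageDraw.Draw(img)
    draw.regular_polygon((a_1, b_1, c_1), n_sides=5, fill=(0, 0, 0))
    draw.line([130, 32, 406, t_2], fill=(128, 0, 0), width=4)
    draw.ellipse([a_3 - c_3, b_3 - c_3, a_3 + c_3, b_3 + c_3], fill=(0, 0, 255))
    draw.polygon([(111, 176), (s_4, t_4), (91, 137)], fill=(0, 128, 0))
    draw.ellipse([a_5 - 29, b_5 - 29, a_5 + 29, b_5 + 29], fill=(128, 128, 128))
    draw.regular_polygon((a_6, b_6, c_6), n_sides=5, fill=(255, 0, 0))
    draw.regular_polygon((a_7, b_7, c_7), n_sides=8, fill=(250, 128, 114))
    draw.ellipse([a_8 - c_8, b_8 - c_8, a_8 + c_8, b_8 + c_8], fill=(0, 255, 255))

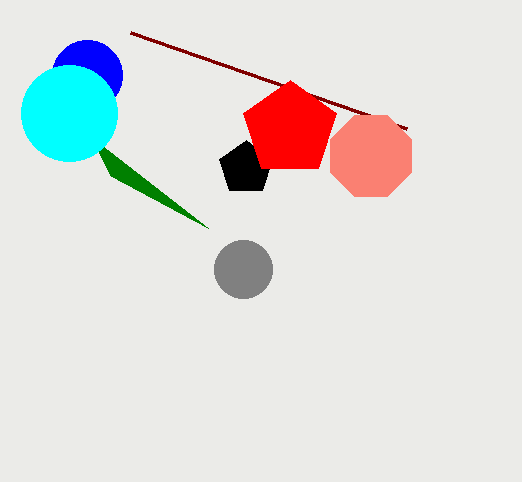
a_1 = 246, b_1 = 168, c_1 = 28, t_2 = 128, a_3 = 87, b_3 = 75, c_3 = 35, s_4 = 208, t_4 = 228, a_5 = 243, b_5 = 269, a_6 = 290, b_6 = 129, c_6 = 49, a_7 = 371, b_7 = 156, c_7 = 44, a_8 = 69, b_8 = 113, c_8 = 48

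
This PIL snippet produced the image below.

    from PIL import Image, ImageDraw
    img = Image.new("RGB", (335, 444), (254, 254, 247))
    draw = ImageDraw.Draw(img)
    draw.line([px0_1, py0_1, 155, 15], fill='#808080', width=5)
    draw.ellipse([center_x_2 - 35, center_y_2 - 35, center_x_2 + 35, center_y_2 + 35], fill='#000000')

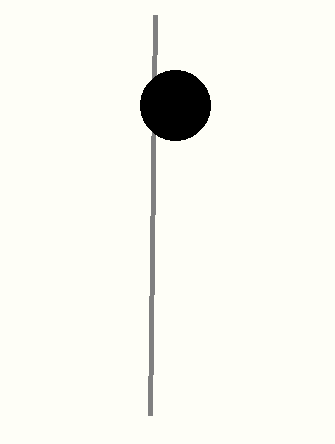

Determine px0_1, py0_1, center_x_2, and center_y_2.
px0_1 = 150
py0_1 = 415
center_x_2 = 175
center_y_2 = 105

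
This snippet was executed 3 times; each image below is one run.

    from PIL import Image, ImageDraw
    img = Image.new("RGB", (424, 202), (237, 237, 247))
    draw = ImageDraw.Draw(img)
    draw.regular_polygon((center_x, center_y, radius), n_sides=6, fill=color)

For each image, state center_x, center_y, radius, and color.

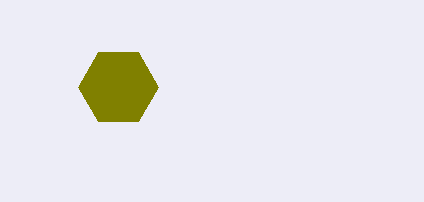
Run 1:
center_x = 118, center_y = 87, radius = 40, color = 'olive'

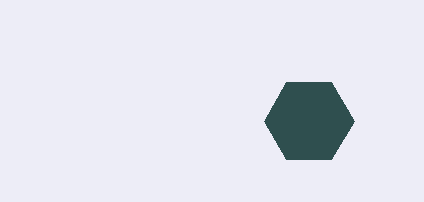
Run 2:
center_x = 309; center_y = 121; radius = 45; color = 'darkslategray'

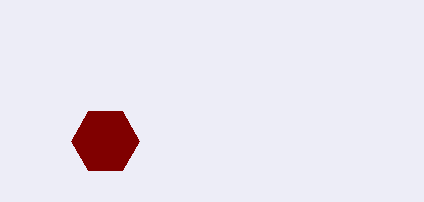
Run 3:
center_x = 105
center_y = 141
radius = 34
color = 'maroon'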